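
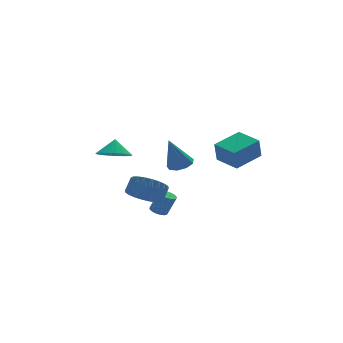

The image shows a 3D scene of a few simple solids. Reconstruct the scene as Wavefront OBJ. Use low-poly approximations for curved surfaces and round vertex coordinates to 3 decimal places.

v -1.778 3.612 0.872
v -1.091 2.812 1.056
v -1.462 4.108 1.848
v -0.827 3.124 0.812
v -0.752 3.533 0.579
v -0.88 3.957 0.405
v -1.185 4.313 0.323
v -1.608 4.53 0.35
v -2.065 4.565 0.48
v -2.465 4.411 0.688
v -2.729 4.099 0.932
v -2.804 3.69 1.164
v -2.677 3.266 1.339
v -2.371 2.91 1.421
v -1.948 2.693 1.394
v -1.491 2.658 1.264
v 3.204 -2.147 1.184
v 2.941 -2.334 2.516
v 2.752 -0.576 1.315
v 2.489 -0.763 2.647
v 5.031 -1.657 1.613
v 4.768 -1.844 2.945
v 4.579 -0.086 1.744
v 4.316 -0.273 3.076
v -1.938 -2.705 -0.783
v -1.587 -3.066 -0.976
v -1.11 -3.257 0.251
v -1.462 -2.895 0.443
v -1.453 -2.821 -0.99
v -0.976 -3.011 0.237
v -1.45 -2.545 -0.949
v -0.973 -2.735 0.278
v -1.577 -2.311 -0.863
v -1.101 -2.501 0.364
v -1.802 -2.183 -0.756
v -1.325 -2.373 0.471
v -2.063 -2.195 -0.656
v -1.586 -2.385 0.571
v -2.29 -2.343 -0.591
v -1.813 -2.534 0.636
v -2.424 -2.589 -0.577
v -1.947 -2.779 0.65
v -2.427 -2.865 -0.618
v -1.95 -3.055 0.609
v -2.299 -3.099 -0.704
v -1.823 -3.289 0.523
v -2.075 -3.227 -0.811
v -1.598 -3.417 0.416
v -1.814 -3.215 -0.911
v -1.337 -3.405 0.316
v 1.173 0.9 0.661
v 1.931 0.75 0.936
v 0.467 0.98 2.659
v 1.852 1.303 0.885
v 1.455 1.667 0.73
v 0.926 1.673 0.543
v 0.513 1.317 0.411
v 0.409 0.766 0.396
v 0.663 0.278 0.506
v 1.155 0.081 0.688
v 1.656 0.267 0.858
v -3.392 -3.947 1.262
v -2.528 -4.496 0.916
v -1.965 -4.061 1.633
v -2.828 -3.513 1.978
v -2.502 -4.146 0.683
v -1.938 -3.711 1.4
v -2.611 -3.766 0.538
v -2.048 -3.331 1.255
v -2.839 -3.413 0.503
v -2.276 -2.978 1.22
v -3.151 -3.142 0.584
v -2.588 -2.707 1.301
v -3.5 -2.993 0.768
v -2.937 -2.558 1.485
v -3.832 -2.99 1.027
v -3.269 -2.555 1.744
v -4.097 -3.132 1.322
v -3.534 -2.697 2.039
v -4.255 -3.399 1.607
v -3.692 -2.964 2.324
v -4.282 -3.749 1.84
v -3.718 -3.314 2.557
v -4.172 -4.129 1.985
v -3.609 -3.694 2.702
v -3.944 -4.482 2.02
v -3.381 -4.047 2.737
v -3.632 -4.753 1.939
v -3.069 -4.318 2.656
v -3.283 -4.902 1.755
v -2.72 -4.467 2.472
v -2.951 -4.905 1.496
v -2.388 -4.47 2.213
v -2.686 -4.763 1.201
v -2.123 -4.328 1.918
f 2 1 4
f 2 4 3
f 4 1 5
f 4 5 3
f 5 1 6
f 5 6 3
f 6 1 7
f 6 7 3
f 7 1 8
f 7 8 3
f 8 1 9
f 8 9 3
f 9 1 10
f 9 10 3
f 10 1 11
f 10 11 3
f 11 1 12
f 11 12 3
f 12 1 13
f 12 13 3
f 13 1 14
f 13 14 3
f 14 1 15
f 14 15 3
f 15 1 16
f 15 16 3
f 16 1 2
f 16 2 3
f 18 20 17
f 21 18 17
f 17 20 19
f 19 21 17
f 18 24 20
f 22 18 21
f 22 24 18
f 20 24 19
f 23 21 19
f 19 24 23
f 23 22 21
f 24 22 23
f 26 25 29
f 26 29 27
f 27 29 30
f 27 30 28
f 29 25 31
f 29 31 30
f 30 31 32
f 30 32 28
f 31 25 33
f 31 33 32
f 32 33 34
f 32 34 28
f 33 25 35
f 33 35 34
f 34 35 36
f 34 36 28
f 35 25 37
f 35 37 36
f 36 37 38
f 36 38 28
f 37 25 39
f 37 39 38
f 38 39 40
f 38 40 28
f 39 25 41
f 39 41 40
f 40 41 42
f 40 42 28
f 41 25 43
f 41 43 42
f 42 43 44
f 42 44 28
f 43 25 45
f 43 45 44
f 44 45 46
f 44 46 28
f 45 25 47
f 45 47 46
f 46 47 48
f 46 48 28
f 47 25 49
f 47 49 48
f 48 49 50
f 48 50 28
f 49 25 26
f 49 26 50
f 50 26 27
f 50 27 28
f 52 51 54
f 52 54 53
f 54 51 55
f 54 55 53
f 55 51 56
f 55 56 53
f 56 51 57
f 56 57 53
f 57 51 58
f 57 58 53
f 58 51 59
f 58 59 53
f 59 51 60
f 59 60 53
f 60 51 61
f 60 61 53
f 61 51 52
f 61 52 53
f 63 62 66
f 63 66 64
f 64 66 67
f 64 67 65
f 66 62 68
f 66 68 67
f 67 68 69
f 67 69 65
f 68 62 70
f 68 70 69
f 69 70 71
f 69 71 65
f 70 62 72
f 70 72 71
f 71 72 73
f 71 73 65
f 72 62 74
f 72 74 73
f 73 74 75
f 73 75 65
f 74 62 76
f 74 76 75
f 75 76 77
f 75 77 65
f 76 62 78
f 76 78 77
f 77 78 79
f 77 79 65
f 78 62 80
f 78 80 79
f 79 80 81
f 79 81 65
f 80 62 82
f 80 82 81
f 81 82 83
f 81 83 65
f 82 62 84
f 82 84 83
f 83 84 85
f 83 85 65
f 84 62 86
f 84 86 85
f 85 86 87
f 85 87 65
f 86 62 88
f 86 88 87
f 87 88 89
f 87 89 65
f 88 62 90
f 88 90 89
f 89 90 91
f 89 91 65
f 90 62 92
f 90 92 91
f 91 92 93
f 91 93 65
f 92 62 94
f 92 94 93
f 93 94 95
f 93 95 65
f 94 62 63
f 94 63 95
f 95 63 64
f 95 64 65



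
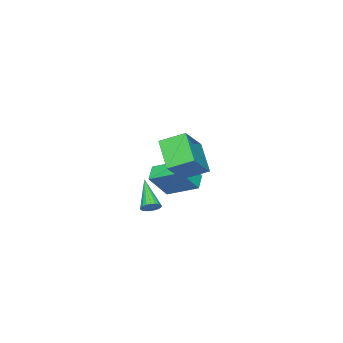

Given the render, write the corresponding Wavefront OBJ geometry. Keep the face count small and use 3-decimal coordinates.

v -2.644 -3.522 -3.3
v -3.023 -1.732 -2.444
v -1.789 -3.122 -3.76
v -2.168 -1.332 -2.903
v -1.672 -3.988 -1.897
v -2.051 -2.198 -1.04
v -0.817 -3.588 -2.356
v -1.196 -1.798 -1.5
v 4.452 0.978 3.87
v 3.78 2.081 4.461
v 2.912 0.798 2.454
v 2.24 1.901 3.045
v 5.36 2.139 2.735
v 4.688 3.242 3.326
v 3.82 1.959 1.319
v 3.148 3.062 1.91
v 3.792 0.014 -1.281
v 4.066 0.209 -0.859
v 2.788 -1.134 -0.099
v 3.891 0.35 -0.87
v 3.7 0.433 -0.953
v 3.524 0.443 -1.092
v 3.394 0.38 -1.264
v 3.333 0.253 -1.439
v 3.352 0.085 -1.586
v 3.446 -0.096 -1.681
v 3.601 -0.257 -1.707
v 3.788 -0.371 -1.659
v 3.976 -0.419 -1.546
v 4.132 -0.391 -1.387
v 4.229 -0.294 -1.209
v 4.251 -0.143 -1.045
v 4.193 0.035 -0.92
f 2 4 1
f 5 2 1
f 1 4 3
f 3 5 1
f 2 8 4
f 6 2 5
f 6 8 2
f 4 8 3
f 7 5 3
f 3 8 7
f 7 6 5
f 8 6 7
f 10 12 9
f 13 10 9
f 9 12 11
f 11 13 9
f 10 16 12
f 14 10 13
f 14 16 10
f 12 16 11
f 15 13 11
f 11 16 15
f 15 14 13
f 16 14 15
f 18 17 20
f 18 20 19
f 20 17 21
f 20 21 19
f 21 17 22
f 21 22 19
f 22 17 23
f 22 23 19
f 23 17 24
f 23 24 19
f 24 17 25
f 24 25 19
f 25 17 26
f 25 26 19
f 26 17 27
f 26 27 19
f 27 17 28
f 27 28 19
f 28 17 29
f 28 29 19
f 29 17 30
f 29 30 19
f 30 17 31
f 30 31 19
f 31 17 32
f 31 32 19
f 32 17 33
f 32 33 19
f 33 17 18
f 33 18 19



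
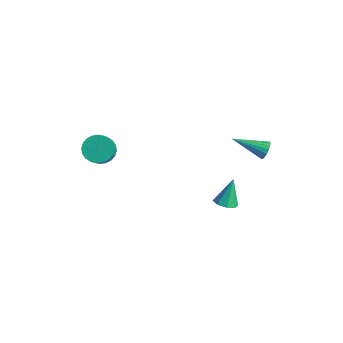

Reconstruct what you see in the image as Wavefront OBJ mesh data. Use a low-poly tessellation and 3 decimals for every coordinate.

v -0.552 -2.977 2.213
v 0.104 -2.437 2.252
v 0.507 -2.983 3.027
v -0.148 -3.523 2.987
v -0.109 -2.296 2.462
v 0.294 -2.841 3.237
v -0.39 -2.258 2.635
v 0.013 -2.803 3.41
v -0.695 -2.329 2.744
v -0.292 -2.875 3.518
v -0.978 -2.499 2.771
v -0.575 -3.045 3.546
v -1.197 -2.742 2.714
v -0.794 -3.288 3.489
v -1.317 -3.021 2.58
v -0.914 -3.567 3.355
v -1.32 -3.293 2.39
v -0.917 -3.839 3.165
v -1.207 -3.517 2.173
v -0.804 -4.063 2.948
v -0.994 -3.659 1.963
v -0.591 -4.204 2.738
v -0.713 -3.697 1.79
v -0.31 -4.242 2.565
v -0.408 -3.625 1.682
v -0.005 -4.171 2.456
v -0.125 -3.455 1.654
v 0.278 -4.001 2.429
v 0.094 -3.212 1.711
v 0.497 -3.758 2.486
v 0.214 -2.933 1.845
v 0.617 -3.479 2.62
v 0.217 -2.661 2.035
v 0.62 -3.207 2.81
v 4.597 4.093 0.777
v 4.945 3.934 1.213
v 3.143 3.007 1.543
v 4.833 4.148 1.304
v 4.674 4.352 1.291
v 4.5 4.503 1.176
v 4.345 4.574 0.982
v 4.24 4.55 0.747
v 4.206 4.435 0.519
v 4.249 4.252 0.341
v 4.361 4.038 0.25
v 4.519 3.835 0.264
v 4.694 3.683 0.379
v 4.849 3.612 0.572
v 4.954 3.637 0.807
v 4.988 3.752 1.035
v 3.806 1.906 -2.901
v 4.299 1.486 -2.635
v 3.654 2.654 -1.439
v 4.503 1.935 -2.844
v 4.299 2.367 -3.086
v 3.806 2.529 -3.22
v 3.313 2.325 -3.167
v 3.109 1.876 -2.958
v 3.313 1.444 -2.716
v 3.806 1.283 -2.582
f 2 1 5
f 2 5 3
f 3 5 6
f 3 6 4
f 5 1 7
f 5 7 6
f 6 7 8
f 6 8 4
f 7 1 9
f 7 9 8
f 8 9 10
f 8 10 4
f 9 1 11
f 9 11 10
f 10 11 12
f 10 12 4
f 11 1 13
f 11 13 12
f 12 13 14
f 12 14 4
f 13 1 15
f 13 15 14
f 14 15 16
f 14 16 4
f 15 1 17
f 15 17 16
f 16 17 18
f 16 18 4
f 17 1 19
f 17 19 18
f 18 19 20
f 18 20 4
f 19 1 21
f 19 21 20
f 20 21 22
f 20 22 4
f 21 1 23
f 21 23 22
f 22 23 24
f 22 24 4
f 23 1 25
f 23 25 24
f 24 25 26
f 24 26 4
f 25 1 27
f 25 27 26
f 26 27 28
f 26 28 4
f 27 1 29
f 27 29 28
f 28 29 30
f 28 30 4
f 29 1 31
f 29 31 30
f 30 31 32
f 30 32 4
f 31 1 33
f 31 33 32
f 32 33 34
f 32 34 4
f 33 1 2
f 33 2 34
f 34 2 3
f 34 3 4
f 36 35 38
f 36 38 37
f 38 35 39
f 38 39 37
f 39 35 40
f 39 40 37
f 40 35 41
f 40 41 37
f 41 35 42
f 41 42 37
f 42 35 43
f 42 43 37
f 43 35 44
f 43 44 37
f 44 35 45
f 44 45 37
f 45 35 46
f 45 46 37
f 46 35 47
f 46 47 37
f 47 35 48
f 47 48 37
f 48 35 49
f 48 49 37
f 49 35 50
f 49 50 37
f 50 35 36
f 50 36 37
f 52 51 54
f 52 54 53
f 54 51 55
f 54 55 53
f 55 51 56
f 55 56 53
f 56 51 57
f 56 57 53
f 57 51 58
f 57 58 53
f 58 51 59
f 58 59 53
f 59 51 60
f 59 60 53
f 60 51 52
f 60 52 53



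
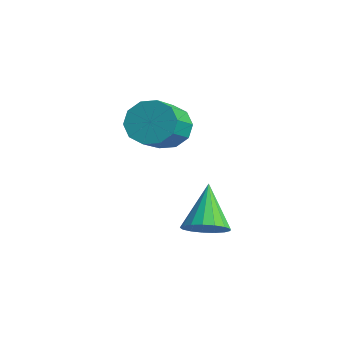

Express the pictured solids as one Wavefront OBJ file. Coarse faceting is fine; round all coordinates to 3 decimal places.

v -2.839 -0.845 2.387
v -1.884 -0.429 2.065
v -0.967 -1.739 3.091
v -1.921 -2.155 3.413
v -2.068 -0.114 2.631
v -1.151 -1.424 3.657
v -2.546 -0.078 3.104
v -1.629 -1.388 4.13
v -3.136 -0.335 3.303
v -2.219 -1.645 4.33
v -3.612 -0.787 3.152
v -2.695 -2.097 4.179
v -3.793 -1.261 2.709
v -2.876 -2.571 3.735
v -3.609 -1.576 2.143
v -2.692 -2.886 3.169
v -3.131 -1.612 1.67
v -2.214 -2.922 2.696
v -2.541 -1.355 1.47
v -1.624 -2.665 2.497
v -2.065 -0.903 1.621
v -1.148 -2.213 2.648
v 0.718 -1.373 -1.416
v 1.412 -0.706 -1.293
v -0.458 -0.447 0.196
v 1.129 -0.516 -1.608
v 0.753 -0.522 -1.88
v 0.368 -0.723 -2.045
v 0.064 -1.073 -2.066
v -0.09 -1.492 -1.938
v -0.059 -1.884 -1.69
v 0.15 -2.158 -1.38
v 0.489 -2.253 -1.078
v 0.881 -2.146 -0.853
v 1.236 -1.862 -0.757
v 1.472 -1.466 -0.812
v 1.535 -1.049 -1.005
f 2 1 5
f 2 5 3
f 3 5 6
f 3 6 4
f 5 1 7
f 5 7 6
f 6 7 8
f 6 8 4
f 7 1 9
f 7 9 8
f 8 9 10
f 8 10 4
f 9 1 11
f 9 11 10
f 10 11 12
f 10 12 4
f 11 1 13
f 11 13 12
f 12 13 14
f 12 14 4
f 13 1 15
f 13 15 14
f 14 15 16
f 14 16 4
f 15 1 17
f 15 17 16
f 16 17 18
f 16 18 4
f 17 1 19
f 17 19 18
f 18 19 20
f 18 20 4
f 19 1 21
f 19 21 20
f 20 21 22
f 20 22 4
f 21 1 2
f 21 2 22
f 22 2 3
f 22 3 4
f 24 23 26
f 24 26 25
f 26 23 27
f 26 27 25
f 27 23 28
f 27 28 25
f 28 23 29
f 28 29 25
f 29 23 30
f 29 30 25
f 30 23 31
f 30 31 25
f 31 23 32
f 31 32 25
f 32 23 33
f 32 33 25
f 33 23 34
f 33 34 25
f 34 23 35
f 34 35 25
f 35 23 36
f 35 36 25
f 36 23 37
f 36 37 25
f 37 23 24
f 37 24 25



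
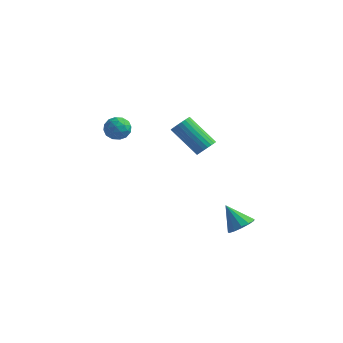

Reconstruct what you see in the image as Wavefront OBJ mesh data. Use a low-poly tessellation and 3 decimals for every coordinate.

v -4.498 -0.274 1.321
v -4.129 -0.066 1.999
v -3.411 -0.834 0.901
v -3.042 -0.626 1.579
v -3.617 -1.181 1.591
v -4.289 -0.835 1.851
v -3.251 -0.065 1.049
v -3.923 0.281 1.309
v -3.358 0.063 1.831
v -3.584 -0.627 2.166
v -3.956 -0.273 0.734
v -4.182 -0.963 1.069
v -4.409 -0.121 1.697
v -3.131 -0.779 1.203
v -3.469 -1.105 1.21
v -3.252 -0.983 1.608
v -4.503 -0.573 1.61
v -4.286 -0.45 2.008
v -3.985 -1.106 1.768
v -3.254 -0.45 0.892
v -3.037 -0.327 1.29
v -4.288 0.083 1.292
v -4.071 0.205 1.69
v -3.555 0.206 1.132
v -3.739 0.077 1.996
v -3.1 -0.252 1.749
v -3.223 0.078 1.438
v -3.618 0.281 1.591
v -3.872 -0.328 2.193
v -3.233 -0.657 1.946
v -3.571 -0.983 1.953
v -3.966 -0.78 2.106
v -3.419 -0.252 2.094
v -4.307 -0.243 0.954
v -3.668 -0.572 0.707
v -3.574 -0.12 0.794
v -3.969 0.083 0.947
v -4.44 -0.648 1.151
v -3.801 -0.977 0.904
v -3.922 -1.181 1.309
v -4.317 -0.978 1.462
v -4.121 -0.648 0.806
v 1.848 -1.208 1.932
v 2.261 -1.18 2.42
v 0.664 -1.004 3.757
v 0.252 -1.032 3.268
v 2.238 -0.938 2.362
v 0.641 -0.763 3.699
v 2.156 -0.737 2.238
v 0.559 -0.562 3.574
v 2.028 -0.608 2.067
v 0.431 -0.433 3.404
v 1.872 -0.571 1.876
v 0.275 -0.395 3.212
v 1.712 -0.63 1.693
v 0.115 -0.454 3.03
v 1.573 -0.777 1.546
v -0.024 -0.602 2.883
v 1.476 -0.99 1.459
v -0.121 -0.814 2.795
v 1.436 -1.236 1.443
v -0.161 -1.06 2.78
v 1.459 -1.477 1.501
v -0.138 -1.302 2.838
v 1.541 -1.678 1.626
v -0.056 -1.503 2.962
v 1.669 -1.807 1.796
v 0.072 -1.632 3.133
v 1.825 -1.845 1.988
v 0.228 -1.669 3.324
v 1.985 -1.786 2.17
v 0.388 -1.61 3.507
v 2.124 -1.638 2.317
v 0.527 -1.463 3.654
v 2.221 -1.426 2.405
v 0.624 -1.25 3.741
v 3.646 -0.672 -3.84
v 4.119 -0.077 -3.532
v 2.634 -0.488 -2.64
v 3.819 0.129 -3.816
v 3.464 0.081 -4.108
v 3.167 -0.206 -4.315
v 3.022 -0.641 -4.371
v 3.075 -1.086 -4.258
v 3.309 -1.399 -4.012
v 3.65 -1.482 -3.712
v 3.99 -1.307 -3.452
v 4.221 -0.931 -3.315
v 4.269 -0.472 -3.345
f 1 38 17
f 38 12 41
f 17 41 6
f 38 41 17
f 1 17 13
f 17 6 18
f 13 18 2
f 17 18 13
f 1 13 22
f 13 2 23
f 22 23 8
f 13 23 22
f 1 22 34
f 22 8 37
f 34 37 11
f 22 37 34
f 1 34 38
f 34 11 42
f 38 42 12
f 34 42 38
f 2 18 29
f 18 6 32
f 29 32 10
f 18 32 29
f 6 41 19
f 41 12 40
f 19 40 5
f 41 40 19
f 12 42 39
f 42 11 35
f 39 35 3
f 42 35 39
f 11 37 36
f 37 8 24
f 36 24 7
f 37 24 36
f 8 23 28
f 23 2 25
f 28 25 9
f 23 25 28
f 4 30 16
f 30 10 31
f 16 31 5
f 30 31 16
f 4 16 14
f 16 5 15
f 14 15 3
f 16 15 14
f 4 14 21
f 14 3 20
f 21 20 7
f 14 20 21
f 4 21 26
f 21 7 27
f 26 27 9
f 21 27 26
f 4 26 30
f 26 9 33
f 30 33 10
f 26 33 30
f 5 31 19
f 31 10 32
f 19 32 6
f 31 32 19
f 3 15 39
f 15 5 40
f 39 40 12
f 15 40 39
f 7 20 36
f 20 3 35
f 36 35 11
f 20 35 36
f 9 27 28
f 27 7 24
f 28 24 8
f 27 24 28
f 10 33 29
f 33 9 25
f 29 25 2
f 33 25 29
f 44 43 47
f 44 47 45
f 45 47 48
f 45 48 46
f 47 43 49
f 47 49 48
f 48 49 50
f 48 50 46
f 49 43 51
f 49 51 50
f 50 51 52
f 50 52 46
f 51 43 53
f 51 53 52
f 52 53 54
f 52 54 46
f 53 43 55
f 53 55 54
f 54 55 56
f 54 56 46
f 55 43 57
f 55 57 56
f 56 57 58
f 56 58 46
f 57 43 59
f 57 59 58
f 58 59 60
f 58 60 46
f 59 43 61
f 59 61 60
f 60 61 62
f 60 62 46
f 61 43 63
f 61 63 62
f 62 63 64
f 62 64 46
f 63 43 65
f 63 65 64
f 64 65 66
f 64 66 46
f 65 43 67
f 65 67 66
f 66 67 68
f 66 68 46
f 67 43 69
f 67 69 68
f 68 69 70
f 68 70 46
f 69 43 71
f 69 71 70
f 70 71 72
f 70 72 46
f 71 43 73
f 71 73 72
f 72 73 74
f 72 74 46
f 73 43 75
f 73 75 74
f 74 75 76
f 74 76 46
f 75 43 44
f 75 44 76
f 76 44 45
f 76 45 46
f 78 77 80
f 78 80 79
f 80 77 81
f 80 81 79
f 81 77 82
f 81 82 79
f 82 77 83
f 82 83 79
f 83 77 84
f 83 84 79
f 84 77 85
f 84 85 79
f 85 77 86
f 85 86 79
f 86 77 87
f 86 87 79
f 87 77 88
f 87 88 79
f 88 77 89
f 88 89 79
f 89 77 78
f 89 78 79



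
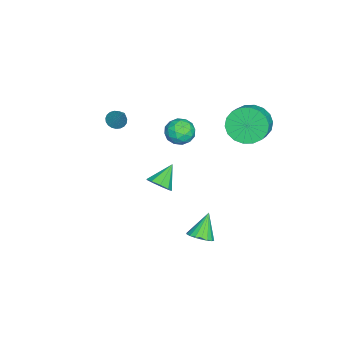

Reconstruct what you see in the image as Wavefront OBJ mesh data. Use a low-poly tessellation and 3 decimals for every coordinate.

v -0.556 -3.571 2.312
v -0.228 -3.974 2.332
v 0.116 -2.969 3.448
v -0.125 -3.839 2.199
v -0.095 -3.657 2.086
v -0.146 -3.461 2.012
v -0.267 -3.283 1.989
v -0.438 -3.155 2.023
v -0.63 -3.099 2.106
v -0.808 -3.125 2.225
v -0.943 -3.228 2.359
v -1.011 -3.39 2.485
v -1 -3.583 2.581
v -0.912 -3.774 2.631
v -0.763 -3.931 2.625
v -0.578 -4.024 2.566
v -0.388 -4.04 2.462
v 3.551 1.494 -1.528
v 3.978 1.927 -1.299
v 2.769 1.686 -0.432
v 3.798 2.091 -1.456
v 3.57 2.136 -1.627
v 3.337 2.054 -1.779
v 3.147 1.861 -1.881
v 3.037 1.596 -1.913
v 3.029 1.31 -1.868
v 3.124 1.061 -1.757
v 3.304 0.897 -1.6
v 3.533 0.852 -1.428
v 3.765 0.934 -1.277
v 3.955 1.127 -1.175
v 4.065 1.392 -1.143
v 4.073 1.678 -1.187
v 0.458 0.005 3.897
v 1.089 0.392 3.737
v 0.651 -0.712 2.923
v 1.282 -0.325 2.763
v 1.254 -0.767 3.377
v 1.134 -0.324 3.979
v 0.606 0.004 2.681
v 0.486 0.447 3.283
v 1.18 0.391 2.986
v 1.581 -0.085 3.416
v 0.159 -0.235 3.244
v 0.56 -0.711 3.674
v 0.756 0.261 3.903
v 0.984 -0.581 2.757
v 0.967 -0.841 3.118
v 1.338 -0.614 3.025
v 0.783 -0.159 4.045
v 1.154 0.068 3.951
v 1.251 -0.613 3.739
v 0.586 -0.388 2.709
v 0.957 -0.161 2.615
v 0.402 0.294 3.635
v 0.773 0.521 3.542
v 0.489 0.293 2.921
v 1.181 0.488 3.367
v 1.295 0.067 2.795
v 0.897 0.26 2.746
v 0.826 0.521 3.1
v 1.416 0.208 3.62
v 1.53 -0.213 3.048
v 1.514 -0.473 3.409
v 1.443 -0.212 3.762
v 1.47 0.208 3.179
v 0.21 -0.107 3.612
v 0.324 -0.528 3.04
v 0.297 -0.108 2.898
v 0.226 0.153 3.251
v 0.445 -0.387 3.865
v 0.559 -0.808 3.293
v 0.914 -0.841 3.56
v 0.843 -0.58 3.914
v 0.27 -0.528 3.481
v 4.138 -0.236 2.273
v 4.58 -0.047 2.695
v 3.242 0.136 3.047
v 4.482 0.282 2.424
v 4.223 0.369 2.082
v 3.924 0.173 1.83
v 3.725 -0.214 1.785
v 3.719 -0.612 1.969
v 3.909 -0.833 2.295
v 4.206 -0.775 2.612
v 4.471 -0.464 2.77
v -1.683 2.542 2.504
v -1.238 2.075 1.714
v -0.333 2.07 2.226
v -0.777 2.538 3.016
v -1.18 2.515 1.616
v -0.275 2.51 2.129
v -1.222 2.96 1.695
v -0.317 2.955 2.207
v -1.356 3.322 1.934
v -0.451 3.318 2.446
v -1.554 3.53 2.285
v -0.649 3.526 2.797
v -1.777 3.543 2.68
v -0.872 3.538 3.192
v -1.982 3.357 3.04
v -1.077 3.352 3.552
v -2.127 3.01 3.294
v -1.222 3.005 3.806
v -2.185 2.57 3.391
v -1.28 2.565 3.904
v -2.143 2.125 3.313
v -1.238 2.12 3.825
v -2.009 1.762 3.074
v -1.104 1.758 3.586
v -1.811 1.554 2.723
v -0.906 1.55 3.235
v -1.588 1.542 2.328
v -0.683 1.537 2.84
v -1.383 1.728 1.968
v -0.478 1.723 2.48
f 2 1 4
f 2 4 3
f 4 1 5
f 4 5 3
f 5 1 6
f 5 6 3
f 6 1 7
f 6 7 3
f 7 1 8
f 7 8 3
f 8 1 9
f 8 9 3
f 9 1 10
f 9 10 3
f 10 1 11
f 10 11 3
f 11 1 12
f 11 12 3
f 12 1 13
f 12 13 3
f 13 1 14
f 13 14 3
f 14 1 15
f 14 15 3
f 15 1 16
f 15 16 3
f 16 1 17
f 16 17 3
f 17 1 2
f 17 2 3
f 19 18 21
f 19 21 20
f 21 18 22
f 21 22 20
f 22 18 23
f 22 23 20
f 23 18 24
f 23 24 20
f 24 18 25
f 24 25 20
f 25 18 26
f 25 26 20
f 26 18 27
f 26 27 20
f 27 18 28
f 27 28 20
f 28 18 29
f 28 29 20
f 29 18 30
f 29 30 20
f 30 18 31
f 30 31 20
f 31 18 32
f 31 32 20
f 32 18 33
f 32 33 20
f 33 18 19
f 33 19 20
f 34 71 50
f 71 45 74
f 50 74 39
f 71 74 50
f 34 50 46
f 50 39 51
f 46 51 35
f 50 51 46
f 34 46 55
f 46 35 56
f 55 56 41
f 46 56 55
f 34 55 67
f 55 41 70
f 67 70 44
f 55 70 67
f 34 67 71
f 67 44 75
f 71 75 45
f 67 75 71
f 35 51 62
f 51 39 65
f 62 65 43
f 51 65 62
f 39 74 52
f 74 45 73
f 52 73 38
f 74 73 52
f 45 75 72
f 75 44 68
f 72 68 36
f 75 68 72
f 44 70 69
f 70 41 57
f 69 57 40
f 70 57 69
f 41 56 61
f 56 35 58
f 61 58 42
f 56 58 61
f 37 63 49
f 63 43 64
f 49 64 38
f 63 64 49
f 37 49 47
f 49 38 48
f 47 48 36
f 49 48 47
f 37 47 54
f 47 36 53
f 54 53 40
f 47 53 54
f 37 54 59
f 54 40 60
f 59 60 42
f 54 60 59
f 37 59 63
f 59 42 66
f 63 66 43
f 59 66 63
f 38 64 52
f 64 43 65
f 52 65 39
f 64 65 52
f 36 48 72
f 48 38 73
f 72 73 45
f 48 73 72
f 40 53 69
f 53 36 68
f 69 68 44
f 53 68 69
f 42 60 61
f 60 40 57
f 61 57 41
f 60 57 61
f 43 66 62
f 66 42 58
f 62 58 35
f 66 58 62
f 77 76 79
f 77 79 78
f 79 76 80
f 79 80 78
f 80 76 81
f 80 81 78
f 81 76 82
f 81 82 78
f 82 76 83
f 82 83 78
f 83 76 84
f 83 84 78
f 84 76 85
f 84 85 78
f 85 76 86
f 85 86 78
f 86 76 77
f 86 77 78
f 88 87 91
f 88 91 89
f 89 91 92
f 89 92 90
f 91 87 93
f 91 93 92
f 92 93 94
f 92 94 90
f 93 87 95
f 93 95 94
f 94 95 96
f 94 96 90
f 95 87 97
f 95 97 96
f 96 97 98
f 96 98 90
f 97 87 99
f 97 99 98
f 98 99 100
f 98 100 90
f 99 87 101
f 99 101 100
f 100 101 102
f 100 102 90
f 101 87 103
f 101 103 102
f 102 103 104
f 102 104 90
f 103 87 105
f 103 105 104
f 104 105 106
f 104 106 90
f 105 87 107
f 105 107 106
f 106 107 108
f 106 108 90
f 107 87 109
f 107 109 108
f 108 109 110
f 108 110 90
f 109 87 111
f 109 111 110
f 110 111 112
f 110 112 90
f 111 87 113
f 111 113 112
f 112 113 114
f 112 114 90
f 113 87 115
f 113 115 114
f 114 115 116
f 114 116 90
f 115 87 88
f 115 88 116
f 116 88 89
f 116 89 90



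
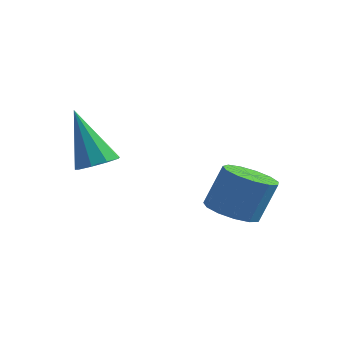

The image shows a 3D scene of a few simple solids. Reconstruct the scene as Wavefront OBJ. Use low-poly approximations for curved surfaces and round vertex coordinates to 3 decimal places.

v 0.621 3.465 -2.9
v 1.454 3.593 -3.155
v 1.811 4.062 -1.755
v 0.979 3.935 -1.5
v 1.216 4.02 -3.238
v 1.573 4.489 -1.837
v 0.789 4.271 -3.213
v 1.146 4.74 -1.812
v 0.309 4.266 -3.089
v 0.666 4.735 -1.688
v -0.072 4.007 -2.905
v 0.285 4.476 -1.504
v -0.233 3.576 -2.72
v 0.125 4.045 -1.319
v -0.122 3.11 -2.592
v 0.235 3.579 -1.191
v 0.225 2.757 -2.562
v 0.582 3.226 -1.161
v 0.697 2.628 -2.639
v 1.054 3.098 -1.238
v 1.146 2.766 -2.8
v 1.503 3.235 -1.399
v 1.428 3.125 -2.992
v 1.785 3.595 -1.591
v -2.048 0.611 -0.615
v -1.497 0.323 -0.339
v -2.932 0.709 1.255
v -1.451 0.786 -0.341
v -1.683 1.167 -0.471
v -2.087 1.288 -0.668
v -2.472 1.093 -0.84
v -2.659 0.672 -0.907
v -2.56 0.223 -0.837
v -2.221 -0.044 -0.663
v -1.802 -0.005 -0.466
f 2 1 5
f 2 5 3
f 3 5 6
f 3 6 4
f 5 1 7
f 5 7 6
f 6 7 8
f 6 8 4
f 7 1 9
f 7 9 8
f 8 9 10
f 8 10 4
f 9 1 11
f 9 11 10
f 10 11 12
f 10 12 4
f 11 1 13
f 11 13 12
f 12 13 14
f 12 14 4
f 13 1 15
f 13 15 14
f 14 15 16
f 14 16 4
f 15 1 17
f 15 17 16
f 16 17 18
f 16 18 4
f 17 1 19
f 17 19 18
f 18 19 20
f 18 20 4
f 19 1 21
f 19 21 20
f 20 21 22
f 20 22 4
f 21 1 23
f 21 23 22
f 22 23 24
f 22 24 4
f 23 1 2
f 23 2 24
f 24 2 3
f 24 3 4
f 26 25 28
f 26 28 27
f 28 25 29
f 28 29 27
f 29 25 30
f 29 30 27
f 30 25 31
f 30 31 27
f 31 25 32
f 31 32 27
f 32 25 33
f 32 33 27
f 33 25 34
f 33 34 27
f 34 25 35
f 34 35 27
f 35 25 26
f 35 26 27



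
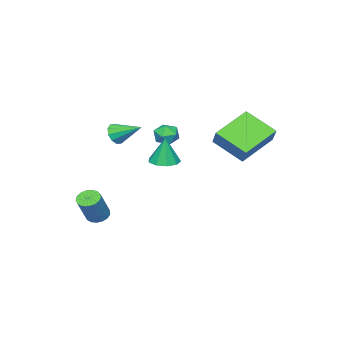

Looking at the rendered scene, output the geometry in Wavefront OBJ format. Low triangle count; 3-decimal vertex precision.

v 3.173 -3.996 -4.211
v 3.502 -4.465 -4.352
v 4.396 -4.254 -2.969
v 4.067 -3.784 -2.829
v 3.637 -4.249 -4.473
v 4.531 -4.038 -3.09
v 3.667 -3.975 -4.534
v 4.561 -3.763 -3.151
v 3.583 -3.705 -4.521
v 4.477 -3.494 -3.138
v 3.405 -3.502 -4.437
v 4.299 -3.291 -3.054
v 3.174 -3.412 -4.301
v 4.068 -3.201 -2.919
v 2.943 -3.456 -4.145
v 3.837 -3.245 -2.762
v 2.765 -3.623 -4.004
v 3.659 -3.412 -2.621
v 2.68 -3.876 -3.911
v 3.574 -3.665 -2.528
v 2.708 -4.156 -3.886
v 3.602 -3.945 -2.503
v 2.842 -4.399 -3.936
v 3.736 -4.188 -2.553
v 3.053 -4.55 -4.049
v 3.947 -4.339 -2.666
v 3.291 -4.574 -4.199
v 4.185 -4.362 -2.816
v -1.501 -3.095 -0.266
v -0.95 -3.526 -0.349
v -2.21 -3.954 -0.511
v -1.659 -4.385 -0.594
v -1.824 -4.143 0.046
v -1.386 -3.613 0.198
v -1.774 -3.867 -1.058
v -1.336 -3.337 -0.906
v -1.119 -4.004 -0.839
v -1.15 -4.174 -0.156
v -2.01 -3.306 -0.704
v -2.041 -3.476 -0.021
v 2.932 -0.291 -0.018
v 3.655 -0.2 -0.053
v 2.988 -0.189 1.418
v 3.426 0.243 -0.075
v 2.966 0.437 -0.07
v 2.489 0.29 -0.041
v 2.22 -0.129 -0.001
v 2.284 -0.623 0.031
v 2.65 -0.962 0.041
v 3.149 -0.986 0.023
v 3.546 -0.685 -0.014
v -1.027 -0.599 -0.046
v -2.919 -0.262 0.874
v -1.211 0.976 -1
v -3.102 1.313 -0.081
v -0.538 -0.053 0.761
v -2.429 0.284 1.68
v -0.721 1.522 -0.194
v -2.613 1.859 0.726
v 3.575 -2.542 1.303
v 3.991 -2.661 1.734
v 3.305 -1.278 1.917
v 4.165 -2.486 1.449
v 4.114 -2.332 1.109
v 3.857 -2.258 0.843
v 3.493 -2.292 0.753
v 3.16 -2.422 0.873
v 2.986 -2.597 1.158
v 3.037 -2.751 1.498
v 3.293 -2.826 1.764
v 3.658 -2.791 1.854
f 2 1 5
f 2 5 3
f 3 5 6
f 3 6 4
f 5 1 7
f 5 7 6
f 6 7 8
f 6 8 4
f 7 1 9
f 7 9 8
f 8 9 10
f 8 10 4
f 9 1 11
f 9 11 10
f 10 11 12
f 10 12 4
f 11 1 13
f 11 13 12
f 12 13 14
f 12 14 4
f 13 1 15
f 13 15 14
f 14 15 16
f 14 16 4
f 15 1 17
f 15 17 16
f 16 17 18
f 16 18 4
f 17 1 19
f 17 19 18
f 18 19 20
f 18 20 4
f 19 1 21
f 19 21 20
f 20 21 22
f 20 22 4
f 21 1 23
f 21 23 22
f 22 23 24
f 22 24 4
f 23 1 25
f 23 25 24
f 24 25 26
f 24 26 4
f 25 1 27
f 25 27 26
f 26 27 28
f 26 28 4
f 27 1 2
f 27 2 28
f 28 2 3
f 28 3 4
f 29 40 34
f 29 34 30
f 29 30 36
f 29 36 39
f 29 39 40
f 30 34 38
f 34 40 33
f 40 39 31
f 39 36 35
f 36 30 37
f 32 38 33
f 32 33 31
f 32 31 35
f 32 35 37
f 32 37 38
f 33 38 34
f 31 33 40
f 35 31 39
f 37 35 36
f 38 37 30
f 42 41 44
f 42 44 43
f 44 41 45
f 44 45 43
f 45 41 46
f 45 46 43
f 46 41 47
f 46 47 43
f 47 41 48
f 47 48 43
f 48 41 49
f 48 49 43
f 49 41 50
f 49 50 43
f 50 41 51
f 50 51 43
f 51 41 42
f 51 42 43
f 53 55 52
f 56 53 52
f 52 55 54
f 54 56 52
f 53 59 55
f 57 53 56
f 57 59 53
f 55 59 54
f 58 56 54
f 54 59 58
f 58 57 56
f 59 57 58
f 61 60 63
f 61 63 62
f 63 60 64
f 63 64 62
f 64 60 65
f 64 65 62
f 65 60 66
f 65 66 62
f 66 60 67
f 66 67 62
f 67 60 68
f 67 68 62
f 68 60 69
f 68 69 62
f 69 60 70
f 69 70 62
f 70 60 71
f 70 71 62
f 71 60 61
f 71 61 62



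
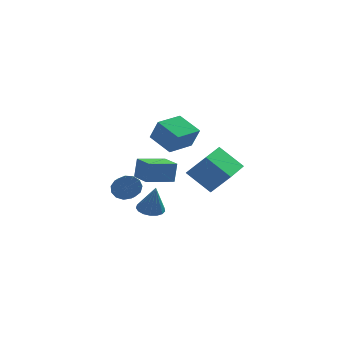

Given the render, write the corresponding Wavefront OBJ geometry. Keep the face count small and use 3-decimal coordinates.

v -1.89 3.971 -1.065
v -1.396 3.51 0.363
v -0.565 5.361 -1.076
v -0.071 4.9 0.352
v -0.689 2.82 -1.852
v -0.195 2.359 -0.424
v 0.636 4.21 -1.863
v 1.13 3.749 -0.435
v -1.766 -2.266 -4.244
v -1.087 -2.733 -4.452
v -1.454 -2.634 -2.396
v -0.936 -2.359 -4.403
v -0.975 -1.963 -4.317
v -1.196 -1.637 -4.215
v -1.547 -1.454 -4.119
v -1.948 -1.458 -4.052
v -2.307 -1.647 -4.029
v -2.543 -1.977 -4.055
v -2.601 -2.374 -4.124
v -2.467 -2.746 -4.221
v -2.173 -3.008 -4.323
v -1.786 -3.1 -4.407
v -1.394 -3.001 -4.453
v -3.335 0.68 -3.95
v -2.935 0.377 -4.623
v -2.686 -1.383 -3.684
v -3.085 -1.08 -3.01
v -2.603 0.571 -4.348
v -2.354 -1.189 -3.409
v -2.503 0.8 -3.945
v -2.254 -0.96 -3.006
v -2.667 0.99 -3.545
v -2.418 -0.769 -2.606
v -3.043 1.082 -3.272
v -2.794 -0.677 -2.333
v -3.512 1.047 -3.215
v -3.263 -0.713 -2.276
v -3.924 0.895 -3.391
v -3.675 -0.865 -2.452
v -4.149 0.674 -3.744
v -3.9 -1.085 -2.805
v -4.115 0.456 -4.163
v -3.866 -1.304 -3.224
v -3.834 0.308 -4.513
v -3.585 -1.451 -3.574
v -3.394 0.279 -4.685
v -3.145 -1.481 -3.746
v 0.244 -3.463 -0.835
v 1.354 -3.889 0.556
v 1.039 -1.465 -0.856
v 2.149 -1.892 0.535
v 1.631 -4.028 -2.115
v 2.741 -4.455 -0.724
v 2.426 -2.031 -2.136
v 3.536 -2.457 -0.745
v -1.988 -3.99 -1.32
v -1.829 -3.753 -0.011
v -2.678 -2.689 -1.471
v -2.519 -2.452 -0.162
v -0.401 -3.188 -1.658
v -0.242 -2.951 -0.349
v -1.091 -1.887 -1.809
v -0.932 -1.65 -0.5
f 2 4 1
f 5 2 1
f 1 4 3
f 3 5 1
f 2 8 4
f 6 2 5
f 6 8 2
f 4 8 3
f 7 5 3
f 3 8 7
f 7 6 5
f 8 6 7
f 10 9 12
f 10 12 11
f 12 9 13
f 12 13 11
f 13 9 14
f 13 14 11
f 14 9 15
f 14 15 11
f 15 9 16
f 15 16 11
f 16 9 17
f 16 17 11
f 17 9 18
f 17 18 11
f 18 9 19
f 18 19 11
f 19 9 20
f 19 20 11
f 20 9 21
f 20 21 11
f 21 9 22
f 21 22 11
f 22 9 23
f 22 23 11
f 23 9 10
f 23 10 11
f 25 24 28
f 25 28 26
f 26 28 29
f 26 29 27
f 28 24 30
f 28 30 29
f 29 30 31
f 29 31 27
f 30 24 32
f 30 32 31
f 31 32 33
f 31 33 27
f 32 24 34
f 32 34 33
f 33 34 35
f 33 35 27
f 34 24 36
f 34 36 35
f 35 36 37
f 35 37 27
f 36 24 38
f 36 38 37
f 37 38 39
f 37 39 27
f 38 24 40
f 38 40 39
f 39 40 41
f 39 41 27
f 40 24 42
f 40 42 41
f 41 42 43
f 41 43 27
f 42 24 44
f 42 44 43
f 43 44 45
f 43 45 27
f 44 24 46
f 44 46 45
f 45 46 47
f 45 47 27
f 46 24 25
f 46 25 47
f 47 25 26
f 47 26 27
f 49 51 48
f 52 49 48
f 48 51 50
f 50 52 48
f 49 55 51
f 53 49 52
f 53 55 49
f 51 55 50
f 54 52 50
f 50 55 54
f 54 53 52
f 55 53 54
f 57 59 56
f 60 57 56
f 56 59 58
f 58 60 56
f 57 63 59
f 61 57 60
f 61 63 57
f 59 63 58
f 62 60 58
f 58 63 62
f 62 61 60
f 63 61 62



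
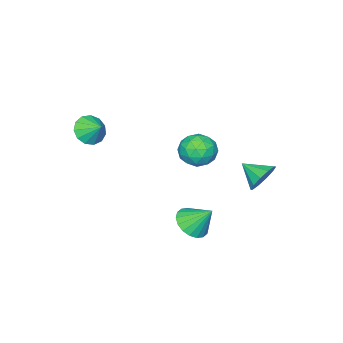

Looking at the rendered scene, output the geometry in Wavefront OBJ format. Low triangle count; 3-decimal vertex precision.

v -3.842 3.36 0.358
v -3.429 2.983 -0.507
v -3.658 2.04 1.022
v -2.958 3.226 -0.154
v -2.825 3.521 0.395
v -3.081 3.754 0.929
v -3.627 3.837 1.245
v -4.256 3.738 1.222
v -4.726 3.495 0.869
v -4.859 3.2 0.32
v -4.603 2.967 -0.214
v -4.057 2.884 -0.53
v -3.621 0.212 0.548
v -2.535 -0.185 0.587
v -4.225 -1.355 1.373
v -3.139 -1.752 1.412
v -3.451 -0.857 2.074
v -3.078 0.112 1.564
v -3.682 -1.652 0.396
v -3.309 -0.683 -0.114
v -2.573 -1.337 0.493
v -2.431 -0.846 1.53
v -4.329 -0.694 0.43
v -4.187 -0.203 1.467
v -3.025 0.151 0.495
v -3.735 -1.691 1.465
v -3.918 -1.165 1.854
v -3.28 -1.398 1.877
v -3.344 0.326 1.069
v -2.706 0.092 1.092
v -3.245 -0.303 1.967
v -4.054 -1.632 0.868
v -3.416 -1.866 0.891
v -3.48 -0.142 0.083
v -2.842 -0.375 0.106
v -3.515 -1.237 -0.007
v -2.409 -0.76 0.463
v -2.764 -1.681 0.948
v -3.083 -1.622 0.35
v -2.864 -1.052 0.051
v -2.326 -0.471 1.073
v -2.68 -1.392 1.558
v -2.864 -0.866 1.947
v -2.645 -0.296 1.647
v -2.348 -1.148 1.017
v -4.08 -0.148 0.402
v -4.434 -1.069 0.887
v -4.115 -1.244 0.313
v -3.896 -0.674 0.013
v -3.996 0.141 1.012
v -4.351 -0.78 1.497
v -3.896 -0.488 1.909
v -3.677 0.082 1.61
v -4.412 -0.392 0.943
v 1.081 -4.451 3.198
v 1.607 -4.986 3.843
v 1.199 -3.509 3.882
v 1.974 -4.77 3.482
v 2.057 -4.452 3.031
v 1.83 -4.134 2.633
v 1.366 -3.916 2.414
v 0.811 -3.868 2.444
v 0.342 -4.005 2.713
v 0.107 -4.284 3.136
v 0.182 -4.615 3.578
v 0.542 -4.894 3.9
v 1.074 -5.032 3.998
v 0.033 1.765 -1.84
v 0.579 2.535 -2.344
v -0.293 2.835 -0.56
v 0.136 2.594 -2.508
v -0.328 2.49 -2.539
v -0.72 2.242 -2.431
v -0.963 1.9 -2.207
v -1.008 1.53 -1.91
v -0.848 1.207 -1.599
v -0.512 0.995 -1.335
v -0.069 0.935 -1.172
v 0.394 1.039 -1.141
v 0.786 1.288 -1.248
v 1.029 1.63 -1.473
v 1.075 1.999 -1.77
v 0.914 2.322 -2.081
f 2 1 4
f 2 4 3
f 4 1 5
f 4 5 3
f 5 1 6
f 5 6 3
f 6 1 7
f 6 7 3
f 7 1 8
f 7 8 3
f 8 1 9
f 8 9 3
f 9 1 10
f 9 10 3
f 10 1 11
f 10 11 3
f 11 1 12
f 11 12 3
f 12 1 2
f 12 2 3
f 13 50 29
f 50 24 53
f 29 53 18
f 50 53 29
f 13 29 25
f 29 18 30
f 25 30 14
f 29 30 25
f 13 25 34
f 25 14 35
f 34 35 20
f 25 35 34
f 13 34 46
f 34 20 49
f 46 49 23
f 34 49 46
f 13 46 50
f 46 23 54
f 50 54 24
f 46 54 50
f 14 30 41
f 30 18 44
f 41 44 22
f 30 44 41
f 18 53 31
f 53 24 52
f 31 52 17
f 53 52 31
f 24 54 51
f 54 23 47
f 51 47 15
f 54 47 51
f 23 49 48
f 49 20 36
f 48 36 19
f 49 36 48
f 20 35 40
f 35 14 37
f 40 37 21
f 35 37 40
f 16 42 28
f 42 22 43
f 28 43 17
f 42 43 28
f 16 28 26
f 28 17 27
f 26 27 15
f 28 27 26
f 16 26 33
f 26 15 32
f 33 32 19
f 26 32 33
f 16 33 38
f 33 19 39
f 38 39 21
f 33 39 38
f 16 38 42
f 38 21 45
f 42 45 22
f 38 45 42
f 17 43 31
f 43 22 44
f 31 44 18
f 43 44 31
f 15 27 51
f 27 17 52
f 51 52 24
f 27 52 51
f 19 32 48
f 32 15 47
f 48 47 23
f 32 47 48
f 21 39 40
f 39 19 36
f 40 36 20
f 39 36 40
f 22 45 41
f 45 21 37
f 41 37 14
f 45 37 41
f 56 55 58
f 56 58 57
f 58 55 59
f 58 59 57
f 59 55 60
f 59 60 57
f 60 55 61
f 60 61 57
f 61 55 62
f 61 62 57
f 62 55 63
f 62 63 57
f 63 55 64
f 63 64 57
f 64 55 65
f 64 65 57
f 65 55 66
f 65 66 57
f 66 55 67
f 66 67 57
f 67 55 56
f 67 56 57
f 69 68 71
f 69 71 70
f 71 68 72
f 71 72 70
f 72 68 73
f 72 73 70
f 73 68 74
f 73 74 70
f 74 68 75
f 74 75 70
f 75 68 76
f 75 76 70
f 76 68 77
f 76 77 70
f 77 68 78
f 77 78 70
f 78 68 79
f 78 79 70
f 79 68 80
f 79 80 70
f 80 68 81
f 80 81 70
f 81 68 82
f 81 82 70
f 82 68 83
f 82 83 70
f 83 68 69
f 83 69 70



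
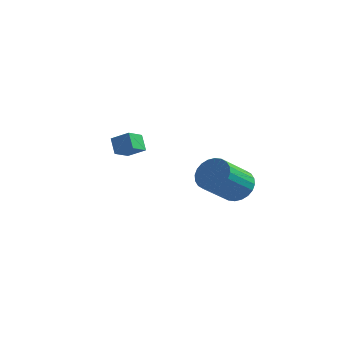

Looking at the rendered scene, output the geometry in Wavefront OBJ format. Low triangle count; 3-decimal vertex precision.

v -3.552 -1.679 1.521
v -2.78 -1.608 1.979
v -3.369 -0.897 1.092
v -2.597 -0.826 1.55
v -3.163 -2.094 0.93
v -2.391 -2.023 1.388
v -2.98 -1.312 0.501
v -2.208 -1.241 0.959
v 2.202 -2.191 0.413
v 2.849 -2.613 0.203
v 2.384 -3.89 1.336
v 1.738 -3.469 1.547
v 2.961 -2.444 0.44
v 2.496 -3.721 1.573
v 2.958 -2.236 0.673
v 2.493 -3.513 1.806
v 2.839 -2.021 0.866
v 2.375 -3.299 2
v 2.624 -1.832 0.991
v 2.16 -3.11 2.124
v 2.345 -1.698 1.027
v 1.88 -2.976 2.161
v 2.043 -1.639 0.97
v 1.579 -2.917 2.104
v 1.766 -1.664 0.828
v 1.302 -2.942 1.962
v 1.556 -1.77 0.624
v 1.091 -3.047 1.757
v 1.444 -1.939 0.387
v 0.979 -3.216 1.52
v 1.447 -2.147 0.154
v 0.982 -3.424 1.287
v 1.565 -2.361 -0.04
v 1.101 -3.639 1.094
v 1.78 -2.55 -0.164
v 1.316 -3.828 0.969
v 2.06 -2.684 -0.201
v 1.595 -3.962 0.933
v 2.361 -2.743 -0.144
v 1.897 -4.021 0.99
v 2.638 -2.718 -0.002
v 2.174 -3.996 1.132
f 2 4 1
f 5 2 1
f 1 4 3
f 3 5 1
f 2 8 4
f 6 2 5
f 6 8 2
f 4 8 3
f 7 5 3
f 3 8 7
f 7 6 5
f 8 6 7
f 10 9 13
f 10 13 11
f 11 13 14
f 11 14 12
f 13 9 15
f 13 15 14
f 14 15 16
f 14 16 12
f 15 9 17
f 15 17 16
f 16 17 18
f 16 18 12
f 17 9 19
f 17 19 18
f 18 19 20
f 18 20 12
f 19 9 21
f 19 21 20
f 20 21 22
f 20 22 12
f 21 9 23
f 21 23 22
f 22 23 24
f 22 24 12
f 23 9 25
f 23 25 24
f 24 25 26
f 24 26 12
f 25 9 27
f 25 27 26
f 26 27 28
f 26 28 12
f 27 9 29
f 27 29 28
f 28 29 30
f 28 30 12
f 29 9 31
f 29 31 30
f 30 31 32
f 30 32 12
f 31 9 33
f 31 33 32
f 32 33 34
f 32 34 12
f 33 9 35
f 33 35 34
f 34 35 36
f 34 36 12
f 35 9 37
f 35 37 36
f 36 37 38
f 36 38 12
f 37 9 39
f 37 39 38
f 38 39 40
f 38 40 12
f 39 9 41
f 39 41 40
f 40 41 42
f 40 42 12
f 41 9 10
f 41 10 42
f 42 10 11
f 42 11 12



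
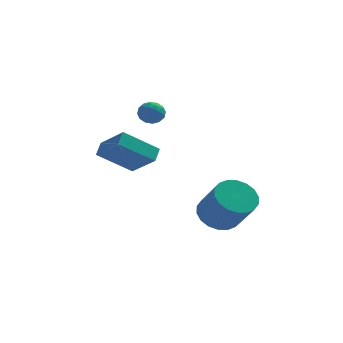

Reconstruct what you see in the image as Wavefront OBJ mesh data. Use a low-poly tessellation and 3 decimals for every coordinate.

v -2.308 0.941 3.207
v -1.758 1.218 3.526
v -2.362 0.142 3.994
v -1.812 0.419 4.313
v -2.417 0.758 4.309
v -2.384 1.252 3.823
v -1.736 0.108 3.697
v -1.703 0.602 3.211
v -1.404 0.703 3.829
v -1.825 1.105 4.207
v -2.295 0.255 3.313
v -2.716 0.657 3.691
v -2.028 1.149 3.297
v -2.092 0.211 4.223
v -2.448 0.41 4.221
v -2.124 0.573 4.408
v -2.396 1.169 3.472
v -2.073 1.332 3.659
v -2.46 1.062 4.12
v -2.047 0.028 3.861
v -1.724 0.191 4.048
v -1.996 0.787 3.112
v -1.672 0.95 3.299
v -1.66 0.298 3.4
v -1.497 1.01 3.662
v -1.528 0.54 4.125
v -1.484 0.358 3.763
v -1.464 0.648 3.477
v -1.744 1.246 3.885
v -1.776 0.776 4.348
v -2.132 0.976 4.346
v -2.112 1.266 4.06
v -1.536 0.943 4.063
v -2.344 0.584 3.172
v -2.376 0.114 3.635
v -2.008 0.094 3.46
v -1.988 0.384 3.174
v -2.592 0.82 3.395
v -2.623 0.35 3.858
v -2.656 0.712 4.043
v -2.636 1.002 3.757
v -2.584 0.417 3.457
v 1.204 -2.509 -1.302
v 1.956 -1.743 -1.181
v 2.808 -2.826 0.364
v 2.056 -3.591 0.242
v 1.606 -1.597 -0.885
v 2.458 -2.68 0.66
v 1.177 -1.632 -0.673
v 2.028 -2.715 0.872
v 0.753 -1.84 -0.585
v 1.604 -2.923 0.96
v 0.418 -2.18 -0.639
v 1.269 -3.263 0.906
v 0.239 -2.586 -0.825
v 1.09 -3.669 0.72
v 0.251 -2.976 -1.105
v 1.103 -4.059 0.44
v 0.452 -3.274 -1.424
v 1.304 -4.357 0.121
v 0.802 -3.42 -1.72
v 1.654 -4.503 -0.175
v 1.232 -3.385 -1.932
v 2.083 -4.468 -0.387
v 1.656 -3.177 -2.02
v 2.507 -4.26 -0.475
v 1.991 -2.837 -1.966
v 2.842 -3.92 -0.421
v 2.17 -2.431 -1.78
v 3.021 -3.514 -0.235
v 2.157 -2.041 -1.5
v 3.009 -3.124 0.045
v -4.552 -0.211 1.349
v -4.402 0.474 1.846
v -2.928 0.311 0.141
v -2.778 0.996 0.638
v -3.402 -1.256 2.442
v -3.252 -0.571 2.939
v -1.778 -0.734 1.234
v -1.628 -0.049 1.731
f 1 38 17
f 38 12 41
f 17 41 6
f 38 41 17
f 1 17 13
f 17 6 18
f 13 18 2
f 17 18 13
f 1 13 22
f 13 2 23
f 22 23 8
f 13 23 22
f 1 22 34
f 22 8 37
f 34 37 11
f 22 37 34
f 1 34 38
f 34 11 42
f 38 42 12
f 34 42 38
f 2 18 29
f 18 6 32
f 29 32 10
f 18 32 29
f 6 41 19
f 41 12 40
f 19 40 5
f 41 40 19
f 12 42 39
f 42 11 35
f 39 35 3
f 42 35 39
f 11 37 36
f 37 8 24
f 36 24 7
f 37 24 36
f 8 23 28
f 23 2 25
f 28 25 9
f 23 25 28
f 4 30 16
f 30 10 31
f 16 31 5
f 30 31 16
f 4 16 14
f 16 5 15
f 14 15 3
f 16 15 14
f 4 14 21
f 14 3 20
f 21 20 7
f 14 20 21
f 4 21 26
f 21 7 27
f 26 27 9
f 21 27 26
f 4 26 30
f 26 9 33
f 30 33 10
f 26 33 30
f 5 31 19
f 31 10 32
f 19 32 6
f 31 32 19
f 3 15 39
f 15 5 40
f 39 40 12
f 15 40 39
f 7 20 36
f 20 3 35
f 36 35 11
f 20 35 36
f 9 27 28
f 27 7 24
f 28 24 8
f 27 24 28
f 10 33 29
f 33 9 25
f 29 25 2
f 33 25 29
f 44 43 47
f 44 47 45
f 45 47 48
f 45 48 46
f 47 43 49
f 47 49 48
f 48 49 50
f 48 50 46
f 49 43 51
f 49 51 50
f 50 51 52
f 50 52 46
f 51 43 53
f 51 53 52
f 52 53 54
f 52 54 46
f 53 43 55
f 53 55 54
f 54 55 56
f 54 56 46
f 55 43 57
f 55 57 56
f 56 57 58
f 56 58 46
f 57 43 59
f 57 59 58
f 58 59 60
f 58 60 46
f 59 43 61
f 59 61 60
f 60 61 62
f 60 62 46
f 61 43 63
f 61 63 62
f 62 63 64
f 62 64 46
f 63 43 65
f 63 65 64
f 64 65 66
f 64 66 46
f 65 43 67
f 65 67 66
f 66 67 68
f 66 68 46
f 67 43 69
f 67 69 68
f 68 69 70
f 68 70 46
f 69 43 71
f 69 71 70
f 70 71 72
f 70 72 46
f 71 43 44
f 71 44 72
f 72 44 45
f 72 45 46
f 74 76 73
f 77 74 73
f 73 76 75
f 75 77 73
f 74 80 76
f 78 74 77
f 78 80 74
f 76 80 75
f 79 77 75
f 75 80 79
f 79 78 77
f 80 78 79



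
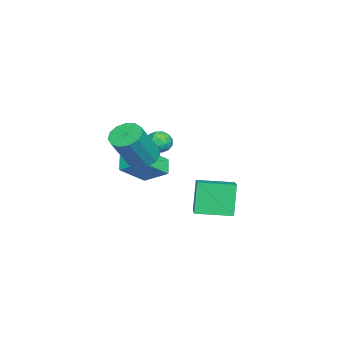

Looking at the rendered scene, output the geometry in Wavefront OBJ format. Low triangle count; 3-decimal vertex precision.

v -4.49 -1.473 -0.586
v -4.169 -0.245 0.157
v -3.746 -1.321 -1.157
v -3.425 -0.094 -0.414
v -3.435 -2.426 0.534
v -3.114 -1.199 1.277
v -2.691 -2.275 -0.037
v -2.37 -1.047 0.706
v -1.18 -0.774 1.727
v -0.697 -1.291 1.275
v 0.383 -1.862 3.08
v -0.1 -1.346 3.533
v -0.478 -0.872 1.277
v 0.602 -1.443 3.082
v -0.482 -0.421 1.421
v 0.598 -0.992 3.227
v -0.708 -0.083 1.663
v 0.372 -0.654 3.469
v -1.083 0.036 1.926
v -0.003 -0.535 3.731
v -1.49 -0.103 2.125
v -0.41 -0.674 3.931
v -1.798 -0.454 2.198
v -0.718 -1.026 4.003
v -1.91 -0.908 2.121
v -0.83 -1.479 3.927
v -1.79 -1.319 1.92
v -0.71 -1.89 3.725
v -1.477 -1.557 1.657
v -0.397 -2.128 3.463
v -1.069 -1.547 1.417
v 0.011 -2.118 3.222
v -2.542 0.297 1.915
v -2.231 0.097 2.489
v -2.769 -0.757 1.671
v -2.458 -0.957 2.245
v -3.049 -0.616 2.278
v -2.909 0.036 2.429
v -2.091 -0.696 1.731
v -1.951 -0.044 1.882
v -1.952 -0.517 2.376
v -2.544 -0.467 2.714
v -2.456 -0.193 1.446
v -3.048 -0.143 1.784
v -2.366 0.29 2.223
v -2.634 -0.95 1.937
v -2.981 -0.749 1.956
v -2.798 -0.867 2.293
v -2.765 0.254 2.188
v -2.582 0.136 2.526
v -3.063 -0.283 2.401
v -2.418 -0.796 1.634
v -2.235 -0.914 1.972
v -2.202 0.207 1.867
v -2.019 0.089 2.204
v -1.937 -0.377 1.759
v -2.02 -0.189 2.495
v -2.154 -0.809 2.351
v -1.938 -0.655 2.049
v -1.855 -0.272 2.138
v -2.368 -0.16 2.693
v -2.502 -0.779 2.55
v -2.849 -0.578 2.569
v -2.766 -0.195 2.657
v -2.204 -0.52 2.627
v -2.498 0.119 1.61
v -2.632 -0.5 1.467
v -2.234 -0.465 1.503
v -2.151 -0.082 1.591
v -2.846 0.149 1.809
v -2.98 -0.471 1.665
v -3.145 -0.388 2.022
v -3.062 -0.005 2.111
v -2.796 -0.14 1.533
v 1.324 2.05 -0.219
v 0.651 2.043 1.364
v 0.994 3.733 -0.352
v 0.321 3.726 1.23
v 3.079 2.454 0.53
v 2.406 2.447 2.112
v 2.749 4.137 0.396
v 2.076 4.13 1.979
f 2 4 1
f 5 2 1
f 1 4 3
f 3 5 1
f 2 8 4
f 6 2 5
f 6 8 2
f 4 8 3
f 7 5 3
f 3 8 7
f 7 6 5
f 8 6 7
f 10 9 13
f 10 13 11
f 11 13 14
f 11 14 12
f 13 9 15
f 13 15 14
f 14 15 16
f 14 16 12
f 15 9 17
f 15 17 16
f 16 17 18
f 16 18 12
f 17 9 19
f 17 19 18
f 18 19 20
f 18 20 12
f 19 9 21
f 19 21 20
f 20 21 22
f 20 22 12
f 21 9 23
f 21 23 22
f 22 23 24
f 22 24 12
f 23 9 25
f 23 25 24
f 24 25 26
f 24 26 12
f 25 9 27
f 25 27 26
f 26 27 28
f 26 28 12
f 27 9 29
f 27 29 28
f 28 29 30
f 28 30 12
f 29 9 31
f 29 31 30
f 30 31 32
f 30 32 12
f 31 9 10
f 31 10 32
f 32 10 11
f 32 11 12
f 33 70 49
f 70 44 73
f 49 73 38
f 70 73 49
f 33 49 45
f 49 38 50
f 45 50 34
f 49 50 45
f 33 45 54
f 45 34 55
f 54 55 40
f 45 55 54
f 33 54 66
f 54 40 69
f 66 69 43
f 54 69 66
f 33 66 70
f 66 43 74
f 70 74 44
f 66 74 70
f 34 50 61
f 50 38 64
f 61 64 42
f 50 64 61
f 38 73 51
f 73 44 72
f 51 72 37
f 73 72 51
f 44 74 71
f 74 43 67
f 71 67 35
f 74 67 71
f 43 69 68
f 69 40 56
f 68 56 39
f 69 56 68
f 40 55 60
f 55 34 57
f 60 57 41
f 55 57 60
f 36 62 48
f 62 42 63
f 48 63 37
f 62 63 48
f 36 48 46
f 48 37 47
f 46 47 35
f 48 47 46
f 36 46 53
f 46 35 52
f 53 52 39
f 46 52 53
f 36 53 58
f 53 39 59
f 58 59 41
f 53 59 58
f 36 58 62
f 58 41 65
f 62 65 42
f 58 65 62
f 37 63 51
f 63 42 64
f 51 64 38
f 63 64 51
f 35 47 71
f 47 37 72
f 71 72 44
f 47 72 71
f 39 52 68
f 52 35 67
f 68 67 43
f 52 67 68
f 41 59 60
f 59 39 56
f 60 56 40
f 59 56 60
f 42 65 61
f 65 41 57
f 61 57 34
f 65 57 61
f 76 78 75
f 79 76 75
f 75 78 77
f 77 79 75
f 76 82 78
f 80 76 79
f 80 82 76
f 78 82 77
f 81 79 77
f 77 82 81
f 81 80 79
f 82 80 81



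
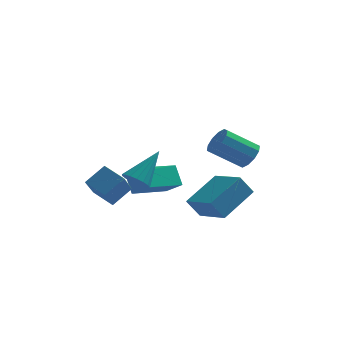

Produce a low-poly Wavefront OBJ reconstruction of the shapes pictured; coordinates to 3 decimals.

v 4.058 -0.246 1.727
v 4.46 -0.642 2.158
v 3.144 -0.95 3.104
v 2.742 -0.554 2.673
v 4.47 -0.228 2.305
v 3.154 -0.537 3.251
v 4.322 0.178 2.232
v 3.005 -0.13 3.178
v 4.073 0.423 1.966
v 2.757 0.114 2.912
v 3.819 0.412 1.608
v 2.502 0.104 2.554
v 3.656 0.15 1.296
v 2.34 -0.158 2.242
v 3.646 -0.263 1.149
v 2.33 -0.572 2.095
v 3.795 -0.67 1.222
v 2.478 -0.978 2.168
v 4.043 -0.914 1.488
v 2.727 -1.223 2.434
v 4.298 -0.904 1.846
v 2.981 -1.212 2.792
v -1.045 1.823 -1.44
v -1.393 2.397 -0.505
v 0.308 3.224 -1.796
v -0.039 3.798 -0.862
v -0.301 1.262 -0.818
v -0.648 1.836 0.116
v 1.053 2.663 -1.175
v 0.705 3.237 -0.24
v 2.65 -2.847 0.026
v 3.745 -1.546 1
v 1.567 -1.62 -0.396
v 2.662 -0.319 0.579
v 3.198 -2.661 -0.839
v 4.293 -1.36 0.136
v 2.115 -1.434 -1.26
v 3.21 -0.133 -0.286
v -0.419 -2.266 0.933
v 0.083 -2.145 0.522
v 0.439 -1.294 2.267
v -0.114 -1.904 0.473
v -0.382 -1.745 0.529
v -0.657 -1.706 0.678
v -0.879 -1.795 0.885
v -0.994 -1.992 1.104
v -0.978 -2.252 1.283
v -0.834 -2.515 1.382
v -0.595 -2.721 1.378
v -0.315 -2.823 1.272
v -0.059 -2.797 1.089
v 0.115 -2.65 0.87
v 0.166 -2.415 0.665
v -2.373 -0.586 -0.44
v -2.527 -1.894 0.65
v -1.64 -0.055 0.301
v -1.794 -1.363 1.391
v -1.506 -1.097 -0.931
v -1.66 -2.405 0.159
v -0.773 -0.566 -0.19
v -0.927 -1.874 0.9
f 2 1 5
f 2 5 3
f 3 5 6
f 3 6 4
f 5 1 7
f 5 7 6
f 6 7 8
f 6 8 4
f 7 1 9
f 7 9 8
f 8 9 10
f 8 10 4
f 9 1 11
f 9 11 10
f 10 11 12
f 10 12 4
f 11 1 13
f 11 13 12
f 12 13 14
f 12 14 4
f 13 1 15
f 13 15 14
f 14 15 16
f 14 16 4
f 15 1 17
f 15 17 16
f 16 17 18
f 16 18 4
f 17 1 19
f 17 19 18
f 18 19 20
f 18 20 4
f 19 1 21
f 19 21 20
f 20 21 22
f 20 22 4
f 21 1 2
f 21 2 22
f 22 2 3
f 22 3 4
f 24 26 23
f 27 24 23
f 23 26 25
f 25 27 23
f 24 30 26
f 28 24 27
f 28 30 24
f 26 30 25
f 29 27 25
f 25 30 29
f 29 28 27
f 30 28 29
f 32 34 31
f 35 32 31
f 31 34 33
f 33 35 31
f 32 38 34
f 36 32 35
f 36 38 32
f 34 38 33
f 37 35 33
f 33 38 37
f 37 36 35
f 38 36 37
f 40 39 42
f 40 42 41
f 42 39 43
f 42 43 41
f 43 39 44
f 43 44 41
f 44 39 45
f 44 45 41
f 45 39 46
f 45 46 41
f 46 39 47
f 46 47 41
f 47 39 48
f 47 48 41
f 48 39 49
f 48 49 41
f 49 39 50
f 49 50 41
f 50 39 51
f 50 51 41
f 51 39 52
f 51 52 41
f 52 39 53
f 52 53 41
f 53 39 40
f 53 40 41
f 55 57 54
f 58 55 54
f 54 57 56
f 56 58 54
f 55 61 57
f 59 55 58
f 59 61 55
f 57 61 56
f 60 58 56
f 56 61 60
f 60 59 58
f 61 59 60



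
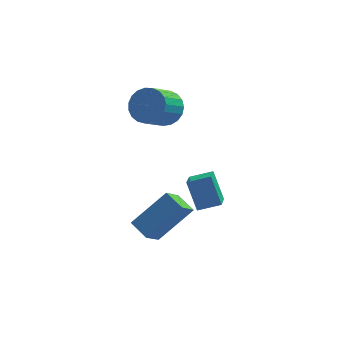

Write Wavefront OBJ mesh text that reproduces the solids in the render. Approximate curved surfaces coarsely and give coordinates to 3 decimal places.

v 0.906 -1.411 -3.578
v 0.463 -2.215 -2.729
v 2.25 -0.784 -2.281
v 1.807 -1.588 -1.433
v 1.513 -2.072 -3.887
v 1.07 -2.876 -3.039
v 2.857 -1.445 -2.591
v 2.414 -2.249 -1.742
v 2.548 0.815 -2.834
v 3.515 0.879 -2.516
v 2.649 1.829 -3.346
v 3.616 1.893 -3.028
v 2.984 0.167 -4.032
v 3.951 0.231 -3.714
v 3.085 1.181 -4.544
v 4.052 1.245 -4.226
v 1.674 2.398 0.479
v 2.354 2.371 1.005
v 1.665 1.475 1.848
v 0.986 1.502 1.321
v 2.166 2.643 1.141
v 1.477 1.747 1.983
v 1.892 2.873 1.162
v 1.203 1.976 2.004
v 1.581 3.021 1.065
v 0.892 2.124 1.907
v 1.287 3.061 0.867
v 0.598 2.164 1.709
v 1.059 2.986 0.601
v 0.37 2.09 1.444
v 0.938 2.81 0.314
v 0.249 1.914 1.157
v 0.944 2.563 0.056
v 0.255 1.666 0.899
v 1.076 2.287 -0.129
v 0.387 1.39 0.714
v 1.312 2.03 -0.209
v 0.623 1.134 0.633
v 1.611 1.837 -0.17
v 0.922 0.941 0.672
v 1.92 1.742 -0.019
v 1.231 0.845 0.823
v 2.187 1.759 0.218
v 1.498 0.863 1.061
v 2.366 1.887 0.5
v 1.677 0.991 1.343
v 2.425 2.104 0.779
v 1.736 1.207 1.621
f 2 4 1
f 5 2 1
f 1 4 3
f 3 5 1
f 2 8 4
f 6 2 5
f 6 8 2
f 4 8 3
f 7 5 3
f 3 8 7
f 7 6 5
f 8 6 7
f 10 12 9
f 13 10 9
f 9 12 11
f 11 13 9
f 10 16 12
f 14 10 13
f 14 16 10
f 12 16 11
f 15 13 11
f 11 16 15
f 15 14 13
f 16 14 15
f 18 17 21
f 18 21 19
f 19 21 22
f 19 22 20
f 21 17 23
f 21 23 22
f 22 23 24
f 22 24 20
f 23 17 25
f 23 25 24
f 24 25 26
f 24 26 20
f 25 17 27
f 25 27 26
f 26 27 28
f 26 28 20
f 27 17 29
f 27 29 28
f 28 29 30
f 28 30 20
f 29 17 31
f 29 31 30
f 30 31 32
f 30 32 20
f 31 17 33
f 31 33 32
f 32 33 34
f 32 34 20
f 33 17 35
f 33 35 34
f 34 35 36
f 34 36 20
f 35 17 37
f 35 37 36
f 36 37 38
f 36 38 20
f 37 17 39
f 37 39 38
f 38 39 40
f 38 40 20
f 39 17 41
f 39 41 40
f 40 41 42
f 40 42 20
f 41 17 43
f 41 43 42
f 42 43 44
f 42 44 20
f 43 17 45
f 43 45 44
f 44 45 46
f 44 46 20
f 45 17 47
f 45 47 46
f 46 47 48
f 46 48 20
f 47 17 18
f 47 18 48
f 48 18 19
f 48 19 20



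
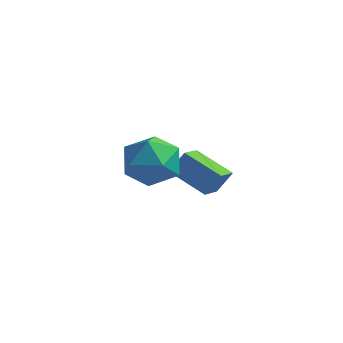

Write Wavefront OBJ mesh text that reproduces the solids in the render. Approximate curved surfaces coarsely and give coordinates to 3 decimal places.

v -4.569 -1.932 3.613
v -3.961 -1.133 3.793
v -3.419 -2.587 2.627
v -2.811 -1.788 2.807
v -3.006 -2.457 3.551
v -3.717 -2.053 4.16
v -3.663 -1.667 2.26
v -4.374 -1.263 2.869
v -3.401 -0.97 2.956
v -2.995 -1.458 3.754
v -4.385 -2.262 2.666
v -3.979 -2.75 3.464
v -3.312 1.823 -0.217
v -3.2 0.732 0.317
v -4.663 1.971 0.369
v -4.551 0.88 0.903
v -2.949 2.22 0.517
v -2.837 1.129 1.051
v -4.3 2.368 1.103
v -4.188 1.277 1.637
f 1 12 6
f 1 6 2
f 1 2 8
f 1 8 11
f 1 11 12
f 2 6 10
f 6 12 5
f 12 11 3
f 11 8 7
f 8 2 9
f 4 10 5
f 4 5 3
f 4 3 7
f 4 7 9
f 4 9 10
f 5 10 6
f 3 5 12
f 7 3 11
f 9 7 8
f 10 9 2
f 14 16 13
f 17 14 13
f 13 16 15
f 15 17 13
f 14 20 16
f 18 14 17
f 18 20 14
f 16 20 15
f 19 17 15
f 15 20 19
f 19 18 17
f 20 18 19



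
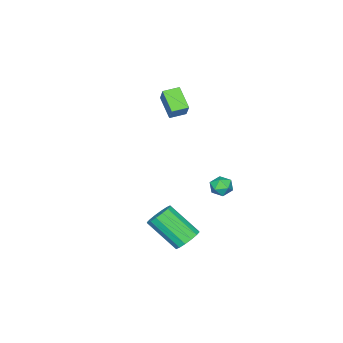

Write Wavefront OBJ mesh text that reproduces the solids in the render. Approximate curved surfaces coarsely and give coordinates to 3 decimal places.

v 0.136 0.054 -2.452
v 0.412 -0.227 -1.959
v -0.772 -0.293 -2.141
v -0.496 -0.574 -1.648
v -0.527 0.055 -1.676
v 0.034 0.27 -1.868
v -0.394 -0.79 -2.232
v 0.167 -0.575 -2.424
v 0.085 -0.748 -1.823
v 0.002 -0.226 -1.479
v -0.362 -0.294 -2.621
v -0.445 0.228 -2.277
v 2.885 -0.015 -4.007
v 3.235 0.462 -3.546
v 3.484 -1.008 -2.212
v 3.135 -1.485 -2.673
v 2.859 0.486 -3.449
v 3.109 -0.984 -2.116
v 2.491 0.376 -3.502
v 2.74 -1.094 -2.169
v 2.228 0.16 -3.69
v 2.478 -1.309 -2.357
v 2.142 -0.102 -3.963
v 2.391 -1.572 -2.63
v 2.254 -0.341 -4.248
v 2.503 -1.811 -2.915
v 2.536 -0.492 -4.468
v 2.785 -1.962 -3.134
v 2.911 -0.516 -4.564
v 3.161 -1.986 -3.231
v 3.28 -0.406 -4.511
v 3.529 -1.876 -3.178
v 3.542 -0.191 -4.323
v 3.792 -1.66 -2.99
v 3.629 0.072 -4.05
v 3.878 -1.398 -2.717
v 3.517 0.311 -3.765
v 3.766 -1.159 -2.432
v -0.367 -3.429 1.442
v -0.867 -4.34 2.287
v -1.063 -2.938 1.559
v -1.563 -3.849 2.405
v 0.163 -2.891 2.335
v -0.337 -3.802 3.181
v -0.533 -2.4 2.453
v -1.033 -3.311 3.298
f 1 12 6
f 1 6 2
f 1 2 8
f 1 8 11
f 1 11 12
f 2 6 10
f 6 12 5
f 12 11 3
f 11 8 7
f 8 2 9
f 4 10 5
f 4 5 3
f 4 3 7
f 4 7 9
f 4 9 10
f 5 10 6
f 3 5 12
f 7 3 11
f 9 7 8
f 10 9 2
f 14 13 17
f 14 17 15
f 15 17 18
f 15 18 16
f 17 13 19
f 17 19 18
f 18 19 20
f 18 20 16
f 19 13 21
f 19 21 20
f 20 21 22
f 20 22 16
f 21 13 23
f 21 23 22
f 22 23 24
f 22 24 16
f 23 13 25
f 23 25 24
f 24 25 26
f 24 26 16
f 25 13 27
f 25 27 26
f 26 27 28
f 26 28 16
f 27 13 29
f 27 29 28
f 28 29 30
f 28 30 16
f 29 13 31
f 29 31 30
f 30 31 32
f 30 32 16
f 31 13 33
f 31 33 32
f 32 33 34
f 32 34 16
f 33 13 35
f 33 35 34
f 34 35 36
f 34 36 16
f 35 13 37
f 35 37 36
f 36 37 38
f 36 38 16
f 37 13 14
f 37 14 38
f 38 14 15
f 38 15 16
f 40 42 39
f 43 40 39
f 39 42 41
f 41 43 39
f 40 46 42
f 44 40 43
f 44 46 40
f 42 46 41
f 45 43 41
f 41 46 45
f 45 44 43
f 46 44 45



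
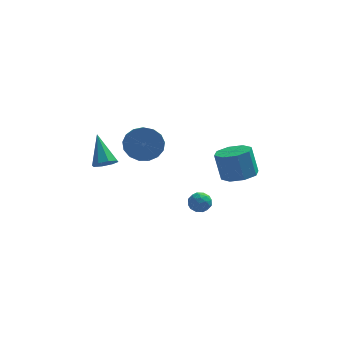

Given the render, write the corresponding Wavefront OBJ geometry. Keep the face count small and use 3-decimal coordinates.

v -3.388 -1.529 0.492
v -3.029 -0.99 0.112
v -3.872 -0.151 1.988
v -3.584 -1.029 -0.032
v -4.023 -1.36 0.131
v -4.09 -1.79 0.506
v -3.746 -2.067 0.872
v -3.191 -2.028 1.016
v -2.752 -1.697 0.853
v -2.685 -1.267 0.479
v 3.985 -0.517 -1.096
v 4.864 -1.052 -0.768
v 4.474 -0.658 0.923
v 3.595 -0.123 0.596
v 5.018 -0.254 -0.919
v 4.627 0.14 0.773
v 4.566 0.39 -1.173
v 4.176 0.784 0.519
v 3.774 0.503 -1.382
v 3.384 0.897 0.31
v 3.106 0.018 -1.423
v 2.716 0.412 0.268
v 2.953 -0.78 -1.273
v 2.562 -0.386 0.419
v 3.404 -1.424 -1.019
v 3.014 -1.03 0.673
v 4.196 -1.537 -0.81
v 3.806 -1.143 0.882
v 1.936 -0.359 -2.959
v 2.304 -0.854 -2.577
v 1.256 -1.206 -3.403
v 1.624 -1.701 -3.021
v 1.195 -1.226 -2.68
v 1.616 -0.702 -2.406
v 1.944 -1.358 -3.574
v 2.365 -0.834 -3.3
v 2.309 -1.472 -2.958
v 1.846 -1.39 -2.405
v 1.714 -0.67 -3.575
v 1.251 -0.588 -3.022
v 2.18 -0.532 -2.729
v 1.38 -1.528 -3.251
v 1.128 -1.248 -3.051
v 1.345 -1.54 -2.826
v 1.775 -0.442 -2.628
v 1.991 -0.734 -2.404
v 1.34 -0.952 -2.464
v 1.569 -1.326 -3.576
v 1.785 -1.618 -3.352
v 2.215 -0.52 -3.154
v 2.432 -0.812 -2.929
v 2.22 -1.108 -3.516
v 2.399 -1.186 -2.728
v 1.999 -1.684 -2.989
v 2.188 -1.483 -3.314
v 2.435 -1.175 -3.153
v 2.127 -1.138 -2.403
v 1.727 -1.636 -2.664
v 1.475 -1.356 -2.464
v 1.722 -1.049 -2.303
v 2.13 -1.501 -2.627
v 1.833 -0.424 -3.316
v 1.433 -0.922 -3.577
v 1.838 -1.011 -3.677
v 2.085 -0.704 -3.516
v 1.561 -0.376 -2.991
v 1.161 -0.874 -3.252
v 1.125 -0.885 -2.827
v 1.372 -0.577 -2.666
v 1.43 -0.559 -3.353
v -1.302 -2.84 2.912
v -0.4 -2.472 3.422
v -0.315 -3.672 4.138
v -1.218 -4.04 3.628
v -0.794 -2.314 3.734
v -0.709 -3.514 4.449
v -1.304 -2.277 3.857
v -1.219 -3.477 4.573
v -1.814 -2.368 3.764
v -1.729 -3.569 4.48
v -2.207 -2.568 3.476
v -2.122 -3.768 4.191
v -2.393 -2.83 3.059
v -2.308 -4.03 3.774
v -2.328 -3.094 2.608
v -2.243 -4.294 3.323
v -2.029 -3.3 2.227
v -1.944 -4.5 2.942
v -1.564 -3.401 2.003
v -1.479 -4.601 2.718
v -1.038 -3.373 1.987
v -0.953 -4.573 2.702
v -0.573 -3.223 2.183
v -0.488 -4.423 2.899
v -0.275 -2.985 2.547
v -0.19 -4.185 3.262
v -0.213 -2.714 2.994
v -0.128 -3.914 3.709
f 2 1 4
f 2 4 3
f 4 1 5
f 4 5 3
f 5 1 6
f 5 6 3
f 6 1 7
f 6 7 3
f 7 1 8
f 7 8 3
f 8 1 9
f 8 9 3
f 9 1 10
f 9 10 3
f 10 1 2
f 10 2 3
f 12 11 15
f 12 15 13
f 13 15 16
f 13 16 14
f 15 11 17
f 15 17 16
f 16 17 18
f 16 18 14
f 17 11 19
f 17 19 18
f 18 19 20
f 18 20 14
f 19 11 21
f 19 21 20
f 20 21 22
f 20 22 14
f 21 11 23
f 21 23 22
f 22 23 24
f 22 24 14
f 23 11 25
f 23 25 24
f 24 25 26
f 24 26 14
f 25 11 27
f 25 27 26
f 26 27 28
f 26 28 14
f 27 11 12
f 27 12 28
f 28 12 13
f 28 13 14
f 29 66 45
f 66 40 69
f 45 69 34
f 66 69 45
f 29 45 41
f 45 34 46
f 41 46 30
f 45 46 41
f 29 41 50
f 41 30 51
f 50 51 36
f 41 51 50
f 29 50 62
f 50 36 65
f 62 65 39
f 50 65 62
f 29 62 66
f 62 39 70
f 66 70 40
f 62 70 66
f 30 46 57
f 46 34 60
f 57 60 38
f 46 60 57
f 34 69 47
f 69 40 68
f 47 68 33
f 69 68 47
f 40 70 67
f 70 39 63
f 67 63 31
f 70 63 67
f 39 65 64
f 65 36 52
f 64 52 35
f 65 52 64
f 36 51 56
f 51 30 53
f 56 53 37
f 51 53 56
f 32 58 44
f 58 38 59
f 44 59 33
f 58 59 44
f 32 44 42
f 44 33 43
f 42 43 31
f 44 43 42
f 32 42 49
f 42 31 48
f 49 48 35
f 42 48 49
f 32 49 54
f 49 35 55
f 54 55 37
f 49 55 54
f 32 54 58
f 54 37 61
f 58 61 38
f 54 61 58
f 33 59 47
f 59 38 60
f 47 60 34
f 59 60 47
f 31 43 67
f 43 33 68
f 67 68 40
f 43 68 67
f 35 48 64
f 48 31 63
f 64 63 39
f 48 63 64
f 37 55 56
f 55 35 52
f 56 52 36
f 55 52 56
f 38 61 57
f 61 37 53
f 57 53 30
f 61 53 57
f 72 71 75
f 72 75 73
f 73 75 76
f 73 76 74
f 75 71 77
f 75 77 76
f 76 77 78
f 76 78 74
f 77 71 79
f 77 79 78
f 78 79 80
f 78 80 74
f 79 71 81
f 79 81 80
f 80 81 82
f 80 82 74
f 81 71 83
f 81 83 82
f 82 83 84
f 82 84 74
f 83 71 85
f 83 85 84
f 84 85 86
f 84 86 74
f 85 71 87
f 85 87 86
f 86 87 88
f 86 88 74
f 87 71 89
f 87 89 88
f 88 89 90
f 88 90 74
f 89 71 91
f 89 91 90
f 90 91 92
f 90 92 74
f 91 71 93
f 91 93 92
f 92 93 94
f 92 94 74
f 93 71 95
f 93 95 94
f 94 95 96
f 94 96 74
f 95 71 97
f 95 97 96
f 96 97 98
f 96 98 74
f 97 71 72
f 97 72 98
f 98 72 73
f 98 73 74



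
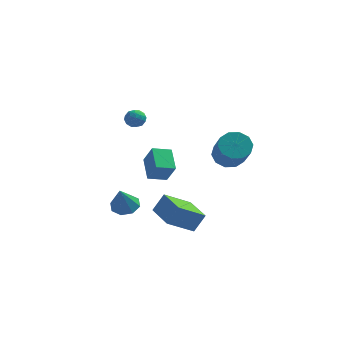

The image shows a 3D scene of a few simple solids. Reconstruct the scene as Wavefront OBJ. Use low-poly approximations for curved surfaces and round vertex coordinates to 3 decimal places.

v -0.937 -1.634 3.688
v -0.452 -2.038 3.804
v -1.608 -2.422 3.756
v -1.123 -2.826 3.872
v -1.288 -2.387 4.31
v -0.873 -1.9 4.268
v -1.187 -2.56 3.292
v -0.772 -2.073 3.25
v -0.607 -2.61 3.559
v -0.669 -2.503 4.189
v -1.391 -1.957 3.371
v -1.453 -1.85 4.001
v -0.635 -1.767 3.74
v -1.425 -2.693 3.82
v -1.521 -2.435 4.077
v -1.236 -2.673 4.145
v -0.882 -1.686 4.013
v -0.597 -1.923 4.081
v -1.089 -2.129 4.379
v -1.463 -2.537 3.479
v -1.178 -2.774 3.547
v -0.824 -1.787 3.415
v -0.539 -2.025 3.483
v -0.971 -2.331 3.181
v -0.441 -2.34 3.665
v -0.836 -2.803 3.704
v -0.874 -2.647 3.363
v -0.63 -2.361 3.339
v -0.478 -2.277 4.035
v -0.873 -2.741 4.074
v -0.969 -2.483 4.332
v -0.725 -2.197 4.307
v -0.569 -2.614 3.89
v -1.187 -1.719 3.486
v -1.582 -2.183 3.525
v -1.335 -2.263 3.253
v -1.091 -1.977 3.228
v -1.224 -1.657 3.856
v -1.619 -2.12 3.895
v -1.43 -2.099 4.221
v -1.186 -1.813 4.197
v -1.491 -1.846 3.67
v -2.144 0.155 -4.465
v -1.261 0.045 -4.448
v -2.276 -0.655 -2.875
v -1.456 0.633 -4.165
v -2.054 0.941 -4.058
v -2.705 0.789 -4.189
v -3.027 0.265 -4.482
v -2.832 -0.323 -4.766
v -2.234 -0.631 -4.873
v -1.584 -0.478 -4.742
v 3.643 1.088 -0.289
v 4.119 0.551 -0.985
v 4.693 -0.906 0.532
v 4.217 -0.368 1.229
v 4.521 0.956 -0.748
v 5.096 -0.5 0.769
v 4.588 1.412 -0.336
v 5.162 -0.045 1.181
v 4.294 1.744 0.094
v 4.868 0.288 1.611
v 3.751 1.825 0.378
v 4.325 0.369 1.895
v 3.167 1.626 0.408
v 3.741 0.169 1.925
v 2.764 1.22 0.171
v 3.339 -0.236 1.688
v 2.698 0.765 -0.241
v 3.272 -0.692 1.276
v 2.992 0.432 -0.671
v 3.566 -1.024 0.846
v 3.535 0.351 -0.955
v 4.109 -1.105 0.562
v 2.446 -3.584 -3.993
v 1.115 -4.501 -2.976
v 1.353 -1.97 -3.968
v 0.022 -2.887 -2.951
v 3.018 -3.213 -2.909
v 1.687 -4.13 -1.892
v 1.925 -1.599 -2.884
v 0.594 -2.516 -1.867
v -0.009 -4.15 0.228
v -0.471 -2.846 0.948
v 0.965 -3.65 -0.054
v 0.502 -2.346 0.666
v 0.558 -4.594 1.394
v 0.095 -3.29 2.114
v 1.531 -4.094 1.112
v 1.069 -2.79 1.832
f 1 38 17
f 38 12 41
f 17 41 6
f 38 41 17
f 1 17 13
f 17 6 18
f 13 18 2
f 17 18 13
f 1 13 22
f 13 2 23
f 22 23 8
f 13 23 22
f 1 22 34
f 22 8 37
f 34 37 11
f 22 37 34
f 1 34 38
f 34 11 42
f 38 42 12
f 34 42 38
f 2 18 29
f 18 6 32
f 29 32 10
f 18 32 29
f 6 41 19
f 41 12 40
f 19 40 5
f 41 40 19
f 12 42 39
f 42 11 35
f 39 35 3
f 42 35 39
f 11 37 36
f 37 8 24
f 36 24 7
f 37 24 36
f 8 23 28
f 23 2 25
f 28 25 9
f 23 25 28
f 4 30 16
f 30 10 31
f 16 31 5
f 30 31 16
f 4 16 14
f 16 5 15
f 14 15 3
f 16 15 14
f 4 14 21
f 14 3 20
f 21 20 7
f 14 20 21
f 4 21 26
f 21 7 27
f 26 27 9
f 21 27 26
f 4 26 30
f 26 9 33
f 30 33 10
f 26 33 30
f 5 31 19
f 31 10 32
f 19 32 6
f 31 32 19
f 3 15 39
f 15 5 40
f 39 40 12
f 15 40 39
f 7 20 36
f 20 3 35
f 36 35 11
f 20 35 36
f 9 27 28
f 27 7 24
f 28 24 8
f 27 24 28
f 10 33 29
f 33 9 25
f 29 25 2
f 33 25 29
f 44 43 46
f 44 46 45
f 46 43 47
f 46 47 45
f 47 43 48
f 47 48 45
f 48 43 49
f 48 49 45
f 49 43 50
f 49 50 45
f 50 43 51
f 50 51 45
f 51 43 52
f 51 52 45
f 52 43 44
f 52 44 45
f 54 53 57
f 54 57 55
f 55 57 58
f 55 58 56
f 57 53 59
f 57 59 58
f 58 59 60
f 58 60 56
f 59 53 61
f 59 61 60
f 60 61 62
f 60 62 56
f 61 53 63
f 61 63 62
f 62 63 64
f 62 64 56
f 63 53 65
f 63 65 64
f 64 65 66
f 64 66 56
f 65 53 67
f 65 67 66
f 66 67 68
f 66 68 56
f 67 53 69
f 67 69 68
f 68 69 70
f 68 70 56
f 69 53 71
f 69 71 70
f 70 71 72
f 70 72 56
f 71 53 73
f 71 73 72
f 72 73 74
f 72 74 56
f 73 53 54
f 73 54 74
f 74 54 55
f 74 55 56
f 76 78 75
f 79 76 75
f 75 78 77
f 77 79 75
f 76 82 78
f 80 76 79
f 80 82 76
f 78 82 77
f 81 79 77
f 77 82 81
f 81 80 79
f 82 80 81
f 84 86 83
f 87 84 83
f 83 86 85
f 85 87 83
f 84 90 86
f 88 84 87
f 88 90 84
f 86 90 85
f 89 87 85
f 85 90 89
f 89 88 87
f 90 88 89

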